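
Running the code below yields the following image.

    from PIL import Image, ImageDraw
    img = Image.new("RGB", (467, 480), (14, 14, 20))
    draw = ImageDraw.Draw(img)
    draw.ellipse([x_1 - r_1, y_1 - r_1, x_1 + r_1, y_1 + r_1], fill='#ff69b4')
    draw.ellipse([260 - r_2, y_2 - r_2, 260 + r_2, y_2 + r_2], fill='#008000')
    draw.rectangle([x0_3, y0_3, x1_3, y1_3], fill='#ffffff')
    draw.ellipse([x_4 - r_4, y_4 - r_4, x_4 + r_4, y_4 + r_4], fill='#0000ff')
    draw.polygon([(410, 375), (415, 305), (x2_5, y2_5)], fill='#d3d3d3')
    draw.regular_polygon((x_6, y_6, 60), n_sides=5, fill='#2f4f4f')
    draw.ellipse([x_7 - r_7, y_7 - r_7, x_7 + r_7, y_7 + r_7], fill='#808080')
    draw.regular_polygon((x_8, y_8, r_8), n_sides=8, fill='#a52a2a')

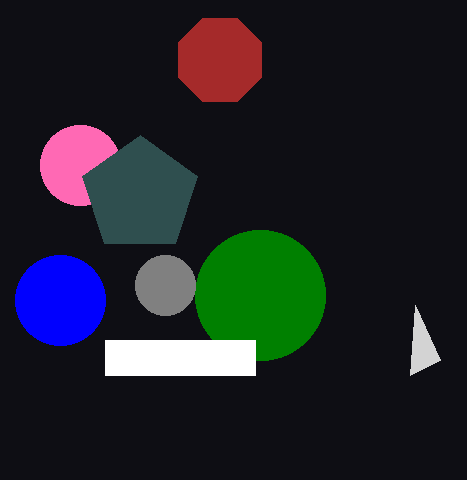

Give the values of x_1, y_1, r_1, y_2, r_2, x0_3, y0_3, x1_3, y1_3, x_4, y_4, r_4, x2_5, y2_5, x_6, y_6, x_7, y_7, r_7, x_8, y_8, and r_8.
x_1 = 80, y_1 = 165, r_1 = 40, y_2 = 295, r_2 = 65, x0_3 = 105, y0_3 = 340, x1_3 = 255, y1_3 = 375, x_4 = 60, y_4 = 300, r_4 = 45, x2_5 = 440, y2_5 = 360, x_6 = 140, y_6 = 195, x_7 = 165, y_7 = 285, r_7 = 30, x_8 = 220, y_8 = 60, r_8 = 45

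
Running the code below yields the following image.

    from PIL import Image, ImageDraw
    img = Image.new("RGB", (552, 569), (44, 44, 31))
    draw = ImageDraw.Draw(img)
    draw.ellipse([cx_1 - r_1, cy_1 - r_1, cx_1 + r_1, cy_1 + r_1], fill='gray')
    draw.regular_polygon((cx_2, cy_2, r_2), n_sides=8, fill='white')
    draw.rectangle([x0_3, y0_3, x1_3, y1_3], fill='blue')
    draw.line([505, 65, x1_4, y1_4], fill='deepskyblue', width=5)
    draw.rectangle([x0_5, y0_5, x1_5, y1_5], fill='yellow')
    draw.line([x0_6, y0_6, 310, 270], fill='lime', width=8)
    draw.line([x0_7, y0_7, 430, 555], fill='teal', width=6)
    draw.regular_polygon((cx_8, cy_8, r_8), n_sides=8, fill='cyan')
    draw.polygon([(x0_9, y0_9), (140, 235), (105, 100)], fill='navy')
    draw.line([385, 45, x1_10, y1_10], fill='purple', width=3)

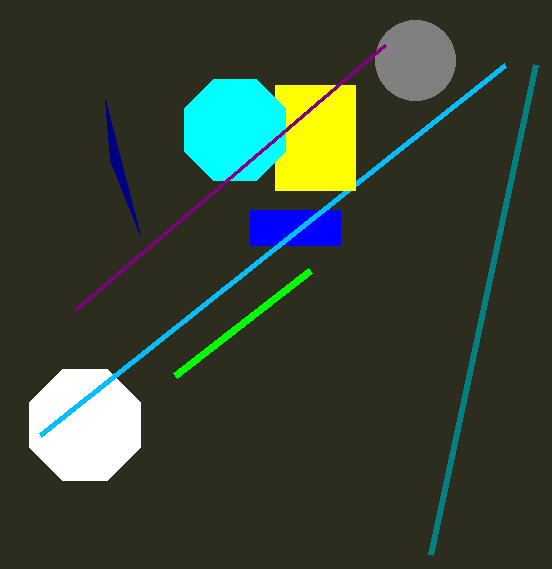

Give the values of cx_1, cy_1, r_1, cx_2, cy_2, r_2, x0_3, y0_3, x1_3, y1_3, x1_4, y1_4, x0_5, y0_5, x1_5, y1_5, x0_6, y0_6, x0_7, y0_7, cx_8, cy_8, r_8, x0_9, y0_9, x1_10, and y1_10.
cx_1 = 415
cy_1 = 60
r_1 = 40
cx_2 = 85
cy_2 = 425
r_2 = 60
x0_3 = 250
y0_3 = 210
x1_3 = 340
y1_3 = 245
x1_4 = 40
y1_4 = 435
x0_5 = 275
y0_5 = 85
x1_5 = 355
y1_5 = 190
x0_6 = 175
y0_6 = 375
x0_7 = 535
y0_7 = 65
cx_8 = 235
cy_8 = 130
r_8 = 55
x0_9 = 110
y0_9 = 160
x1_10 = 75
y1_10 = 310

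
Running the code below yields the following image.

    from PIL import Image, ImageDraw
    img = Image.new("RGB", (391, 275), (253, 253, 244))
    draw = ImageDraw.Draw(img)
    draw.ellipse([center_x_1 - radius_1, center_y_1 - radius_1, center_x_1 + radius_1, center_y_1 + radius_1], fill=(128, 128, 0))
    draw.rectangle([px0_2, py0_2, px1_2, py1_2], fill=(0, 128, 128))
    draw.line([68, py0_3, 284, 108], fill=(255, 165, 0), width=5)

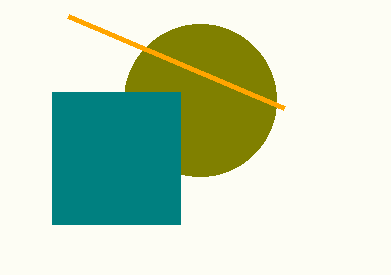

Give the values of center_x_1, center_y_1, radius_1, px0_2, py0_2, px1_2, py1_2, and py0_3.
center_x_1 = 200, center_y_1 = 100, radius_1 = 76, px0_2 = 52, py0_2 = 92, px1_2 = 180, py1_2 = 224, py0_3 = 16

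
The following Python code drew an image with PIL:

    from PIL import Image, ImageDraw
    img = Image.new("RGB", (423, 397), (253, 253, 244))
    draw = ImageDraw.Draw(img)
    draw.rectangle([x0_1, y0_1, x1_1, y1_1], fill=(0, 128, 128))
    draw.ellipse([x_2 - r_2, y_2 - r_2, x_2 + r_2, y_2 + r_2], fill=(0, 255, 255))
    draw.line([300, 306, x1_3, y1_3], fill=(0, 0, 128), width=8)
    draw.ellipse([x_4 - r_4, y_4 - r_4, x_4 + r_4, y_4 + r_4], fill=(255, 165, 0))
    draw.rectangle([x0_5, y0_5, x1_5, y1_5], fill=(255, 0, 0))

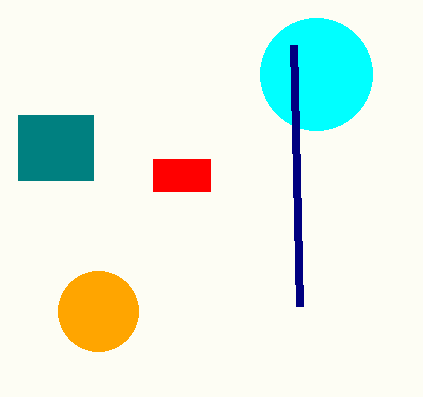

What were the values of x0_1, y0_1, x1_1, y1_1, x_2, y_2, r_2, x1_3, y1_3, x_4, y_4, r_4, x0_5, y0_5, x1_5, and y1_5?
x0_1 = 18, y0_1 = 115, x1_1 = 93, y1_1 = 180, x_2 = 316, y_2 = 74, r_2 = 56, x1_3 = 294, y1_3 = 45, x_4 = 98, y_4 = 311, r_4 = 40, x0_5 = 153, y0_5 = 159, x1_5 = 210, y1_5 = 191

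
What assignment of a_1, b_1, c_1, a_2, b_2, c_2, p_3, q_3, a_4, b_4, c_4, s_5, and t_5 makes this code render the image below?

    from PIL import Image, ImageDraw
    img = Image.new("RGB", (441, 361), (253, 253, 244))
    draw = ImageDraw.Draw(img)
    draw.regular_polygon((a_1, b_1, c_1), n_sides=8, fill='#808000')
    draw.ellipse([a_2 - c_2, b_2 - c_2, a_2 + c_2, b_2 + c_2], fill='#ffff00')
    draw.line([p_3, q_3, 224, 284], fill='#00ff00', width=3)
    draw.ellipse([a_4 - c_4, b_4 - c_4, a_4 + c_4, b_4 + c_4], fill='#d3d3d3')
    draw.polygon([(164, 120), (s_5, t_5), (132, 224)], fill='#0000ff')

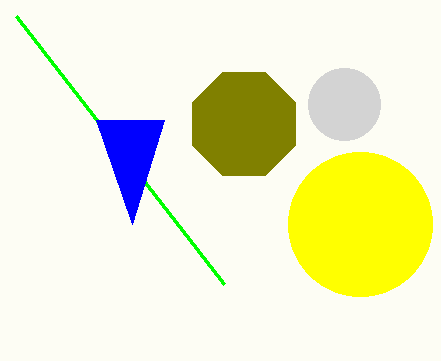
a_1 = 244, b_1 = 124, c_1 = 56, a_2 = 360, b_2 = 224, c_2 = 72, p_3 = 16, q_3 = 16, a_4 = 344, b_4 = 104, c_4 = 36, s_5 = 96, t_5 = 120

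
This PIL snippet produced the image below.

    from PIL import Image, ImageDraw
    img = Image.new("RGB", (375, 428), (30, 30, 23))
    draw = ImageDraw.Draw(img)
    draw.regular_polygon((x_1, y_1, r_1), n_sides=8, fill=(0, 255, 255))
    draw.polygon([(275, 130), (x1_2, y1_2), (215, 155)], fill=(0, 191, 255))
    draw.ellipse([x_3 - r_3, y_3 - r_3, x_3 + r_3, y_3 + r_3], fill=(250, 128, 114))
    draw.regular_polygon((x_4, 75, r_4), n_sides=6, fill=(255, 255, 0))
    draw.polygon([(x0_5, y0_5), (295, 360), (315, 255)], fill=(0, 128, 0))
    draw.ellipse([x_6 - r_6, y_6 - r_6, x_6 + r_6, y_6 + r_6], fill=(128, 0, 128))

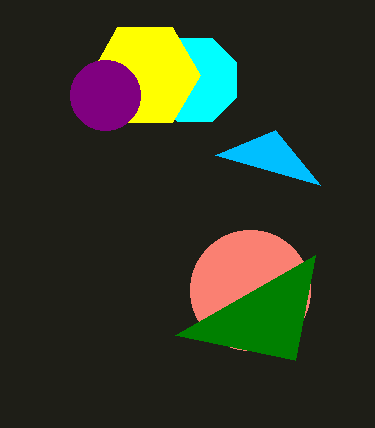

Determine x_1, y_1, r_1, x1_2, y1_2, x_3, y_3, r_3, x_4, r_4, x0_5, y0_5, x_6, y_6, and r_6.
x_1 = 195; y_1 = 80; r_1 = 45; x1_2 = 320; y1_2 = 185; x_3 = 250; y_3 = 290; r_3 = 60; x_4 = 145; r_4 = 55; x0_5 = 175; y0_5 = 335; x_6 = 105; y_6 = 95; r_6 = 35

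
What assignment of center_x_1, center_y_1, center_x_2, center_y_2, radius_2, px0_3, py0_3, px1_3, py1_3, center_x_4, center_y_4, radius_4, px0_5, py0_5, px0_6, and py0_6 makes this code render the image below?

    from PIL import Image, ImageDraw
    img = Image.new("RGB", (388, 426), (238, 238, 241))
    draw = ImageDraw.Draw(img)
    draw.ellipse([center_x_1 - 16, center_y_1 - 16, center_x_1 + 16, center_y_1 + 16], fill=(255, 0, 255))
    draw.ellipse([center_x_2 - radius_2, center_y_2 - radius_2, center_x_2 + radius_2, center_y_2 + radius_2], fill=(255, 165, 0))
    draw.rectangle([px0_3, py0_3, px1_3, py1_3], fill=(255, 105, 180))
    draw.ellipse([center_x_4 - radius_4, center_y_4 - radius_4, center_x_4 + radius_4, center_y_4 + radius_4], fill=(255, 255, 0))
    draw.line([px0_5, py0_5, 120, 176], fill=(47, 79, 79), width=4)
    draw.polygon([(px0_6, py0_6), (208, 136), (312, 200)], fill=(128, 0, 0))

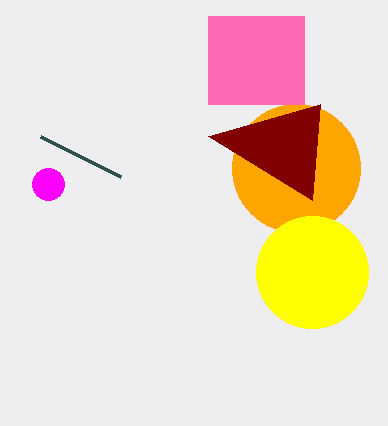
center_x_1 = 48, center_y_1 = 184, center_x_2 = 296, center_y_2 = 168, radius_2 = 64, px0_3 = 208, py0_3 = 16, px1_3 = 304, py1_3 = 104, center_x_4 = 312, center_y_4 = 272, radius_4 = 56, px0_5 = 40, py0_5 = 136, px0_6 = 320, py0_6 = 104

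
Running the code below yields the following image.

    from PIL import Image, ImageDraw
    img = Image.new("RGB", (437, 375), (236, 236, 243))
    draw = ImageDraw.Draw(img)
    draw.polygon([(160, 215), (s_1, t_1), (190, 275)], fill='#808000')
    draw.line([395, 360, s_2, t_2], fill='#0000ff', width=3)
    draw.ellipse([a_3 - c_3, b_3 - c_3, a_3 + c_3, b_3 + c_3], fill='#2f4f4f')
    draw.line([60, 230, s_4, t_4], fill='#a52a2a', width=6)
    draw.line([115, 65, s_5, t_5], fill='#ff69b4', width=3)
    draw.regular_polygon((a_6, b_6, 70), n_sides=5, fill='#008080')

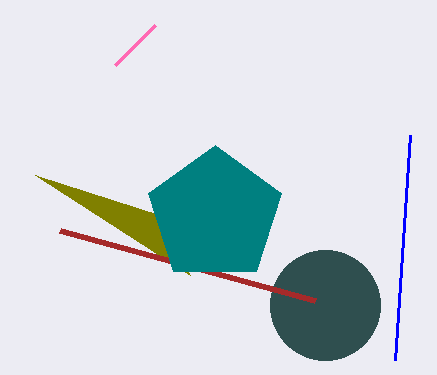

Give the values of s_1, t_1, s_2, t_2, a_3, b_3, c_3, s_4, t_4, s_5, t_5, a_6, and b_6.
s_1 = 35; t_1 = 175; s_2 = 410; t_2 = 135; a_3 = 325; b_3 = 305; c_3 = 55; s_4 = 315; t_4 = 300; s_5 = 155; t_5 = 25; a_6 = 215; b_6 = 215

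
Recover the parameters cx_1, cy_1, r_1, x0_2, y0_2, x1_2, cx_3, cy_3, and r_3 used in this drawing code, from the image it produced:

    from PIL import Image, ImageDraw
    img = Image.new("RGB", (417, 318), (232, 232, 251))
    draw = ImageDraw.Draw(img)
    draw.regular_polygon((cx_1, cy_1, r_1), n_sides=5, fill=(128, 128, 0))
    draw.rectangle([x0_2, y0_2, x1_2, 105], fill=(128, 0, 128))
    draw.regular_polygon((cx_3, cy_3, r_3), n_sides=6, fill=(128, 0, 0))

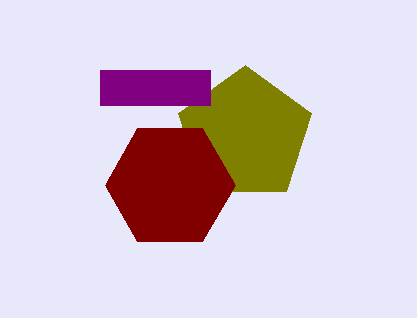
cx_1 = 245; cy_1 = 135; r_1 = 70; x0_2 = 100; y0_2 = 70; x1_2 = 210; cx_3 = 170; cy_3 = 185; r_3 = 65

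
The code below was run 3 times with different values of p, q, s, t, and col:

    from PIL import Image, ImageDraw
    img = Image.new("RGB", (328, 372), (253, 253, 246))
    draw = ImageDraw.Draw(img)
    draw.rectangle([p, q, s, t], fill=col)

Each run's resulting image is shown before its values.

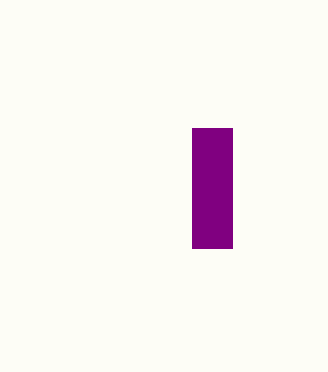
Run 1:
p = 192, q = 128, s = 232, t = 248, col = 'purple'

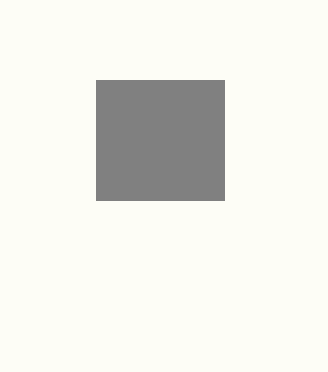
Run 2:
p = 96, q = 80, s = 224, t = 200, col = 'gray'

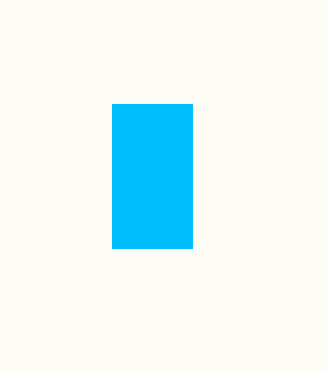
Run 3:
p = 112; q = 104; s = 192; t = 248; col = 'deepskyblue'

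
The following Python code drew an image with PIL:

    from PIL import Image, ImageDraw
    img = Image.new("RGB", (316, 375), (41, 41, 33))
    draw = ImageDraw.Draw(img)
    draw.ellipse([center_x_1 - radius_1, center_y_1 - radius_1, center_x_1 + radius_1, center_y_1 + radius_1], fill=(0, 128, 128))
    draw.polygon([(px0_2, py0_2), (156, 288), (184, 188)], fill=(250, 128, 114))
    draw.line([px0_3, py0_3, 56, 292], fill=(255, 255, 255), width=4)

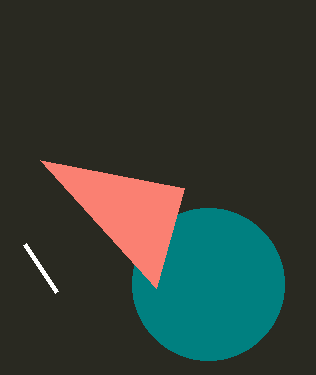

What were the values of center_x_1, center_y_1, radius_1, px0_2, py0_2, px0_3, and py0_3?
center_x_1 = 208, center_y_1 = 284, radius_1 = 76, px0_2 = 40, py0_2 = 160, px0_3 = 24, py0_3 = 244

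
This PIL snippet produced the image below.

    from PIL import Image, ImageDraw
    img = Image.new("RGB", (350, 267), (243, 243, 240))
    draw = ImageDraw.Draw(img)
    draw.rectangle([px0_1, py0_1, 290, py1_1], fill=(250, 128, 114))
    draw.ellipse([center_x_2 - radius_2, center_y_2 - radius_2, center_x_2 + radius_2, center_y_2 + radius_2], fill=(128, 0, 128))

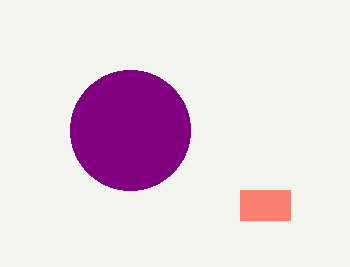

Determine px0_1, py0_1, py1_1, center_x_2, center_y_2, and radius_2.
px0_1 = 240; py0_1 = 190; py1_1 = 220; center_x_2 = 130; center_y_2 = 130; radius_2 = 60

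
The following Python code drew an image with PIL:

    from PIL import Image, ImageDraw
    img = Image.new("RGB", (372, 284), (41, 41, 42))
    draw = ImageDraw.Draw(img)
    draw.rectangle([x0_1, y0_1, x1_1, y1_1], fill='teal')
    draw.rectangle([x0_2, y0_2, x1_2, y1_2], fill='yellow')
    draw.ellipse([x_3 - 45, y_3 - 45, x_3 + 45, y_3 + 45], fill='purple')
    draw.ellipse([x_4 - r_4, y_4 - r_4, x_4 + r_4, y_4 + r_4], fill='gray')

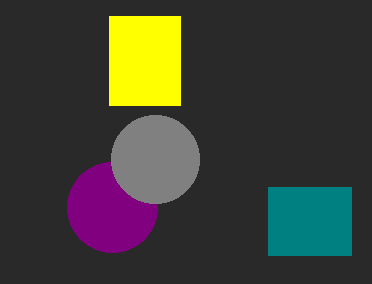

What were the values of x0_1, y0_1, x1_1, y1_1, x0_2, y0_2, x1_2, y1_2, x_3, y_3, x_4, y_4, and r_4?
x0_1 = 268
y0_1 = 187
x1_1 = 351
y1_1 = 255
x0_2 = 109
y0_2 = 16
x1_2 = 180
y1_2 = 105
x_3 = 112
y_3 = 207
x_4 = 155
y_4 = 159
r_4 = 44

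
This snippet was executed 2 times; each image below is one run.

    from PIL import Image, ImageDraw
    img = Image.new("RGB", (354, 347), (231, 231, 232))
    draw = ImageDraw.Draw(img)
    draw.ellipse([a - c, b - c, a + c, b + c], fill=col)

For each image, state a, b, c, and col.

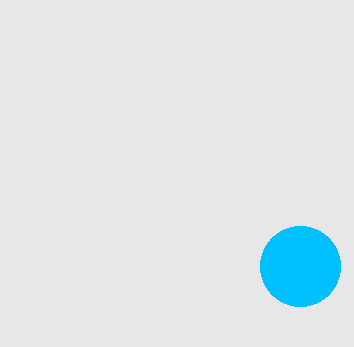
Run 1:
a = 300
b = 266
c = 40
col = 'deepskyblue'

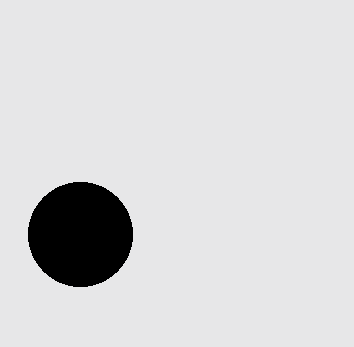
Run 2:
a = 80
b = 234
c = 52
col = 'black'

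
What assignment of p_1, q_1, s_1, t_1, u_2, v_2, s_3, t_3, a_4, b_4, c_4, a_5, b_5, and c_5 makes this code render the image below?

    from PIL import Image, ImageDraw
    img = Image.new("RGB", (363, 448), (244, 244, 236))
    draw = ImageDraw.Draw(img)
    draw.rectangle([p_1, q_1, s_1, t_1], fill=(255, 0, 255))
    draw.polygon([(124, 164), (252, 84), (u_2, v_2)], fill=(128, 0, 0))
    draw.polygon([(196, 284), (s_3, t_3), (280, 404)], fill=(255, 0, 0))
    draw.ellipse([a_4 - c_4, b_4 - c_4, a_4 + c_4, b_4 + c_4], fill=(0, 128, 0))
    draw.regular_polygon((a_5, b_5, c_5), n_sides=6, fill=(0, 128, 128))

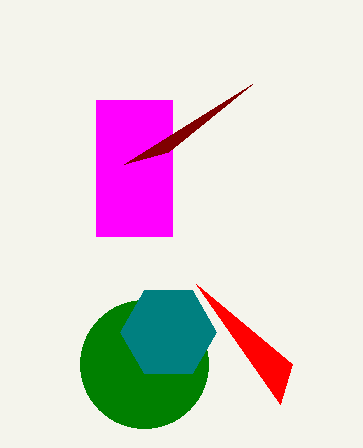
p_1 = 96; q_1 = 100; s_1 = 172; t_1 = 236; u_2 = 168; v_2 = 152; s_3 = 292; t_3 = 364; a_4 = 144; b_4 = 364; c_4 = 64; a_5 = 168; b_5 = 332; c_5 = 48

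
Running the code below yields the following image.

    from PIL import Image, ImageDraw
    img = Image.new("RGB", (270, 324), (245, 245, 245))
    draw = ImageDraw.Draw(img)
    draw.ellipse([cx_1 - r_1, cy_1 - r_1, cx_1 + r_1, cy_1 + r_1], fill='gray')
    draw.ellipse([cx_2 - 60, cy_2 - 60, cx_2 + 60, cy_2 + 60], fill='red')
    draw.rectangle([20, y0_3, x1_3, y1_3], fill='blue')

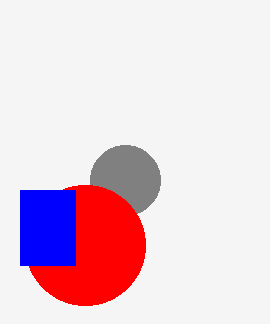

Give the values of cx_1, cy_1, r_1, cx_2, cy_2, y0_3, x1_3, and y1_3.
cx_1 = 125; cy_1 = 180; r_1 = 35; cx_2 = 85; cy_2 = 245; y0_3 = 190; x1_3 = 75; y1_3 = 265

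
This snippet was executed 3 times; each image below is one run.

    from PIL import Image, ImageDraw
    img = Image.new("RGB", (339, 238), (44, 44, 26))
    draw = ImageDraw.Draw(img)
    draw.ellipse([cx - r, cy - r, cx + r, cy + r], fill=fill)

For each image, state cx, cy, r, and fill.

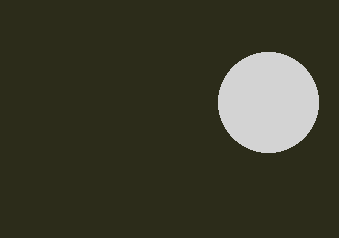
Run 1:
cx = 268
cy = 102
r = 50
fill = 'lightgray'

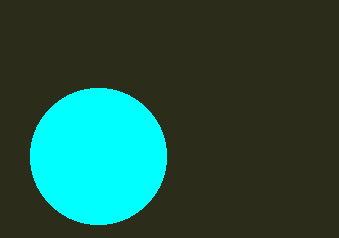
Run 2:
cx = 98
cy = 156
r = 68
fill = 'cyan'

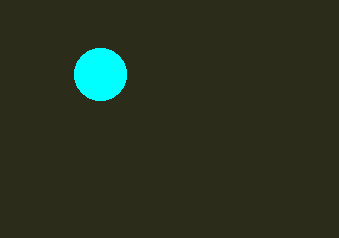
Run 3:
cx = 100
cy = 74
r = 26
fill = 'cyan'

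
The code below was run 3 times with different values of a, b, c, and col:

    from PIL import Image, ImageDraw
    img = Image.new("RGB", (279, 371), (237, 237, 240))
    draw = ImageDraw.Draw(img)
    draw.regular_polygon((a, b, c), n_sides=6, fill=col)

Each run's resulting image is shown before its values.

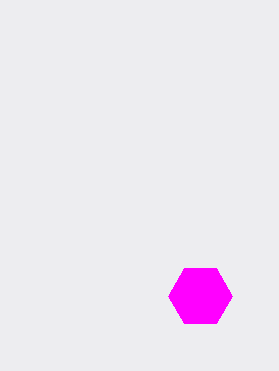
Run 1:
a = 200; b = 296; c = 32; col = 'magenta'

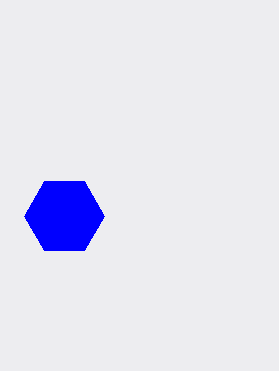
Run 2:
a = 64; b = 216; c = 40; col = 'blue'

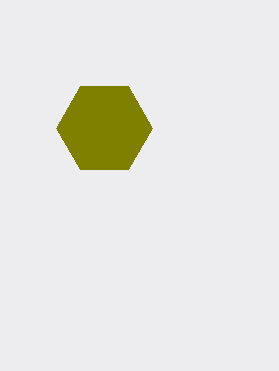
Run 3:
a = 104
b = 128
c = 48
col = 'olive'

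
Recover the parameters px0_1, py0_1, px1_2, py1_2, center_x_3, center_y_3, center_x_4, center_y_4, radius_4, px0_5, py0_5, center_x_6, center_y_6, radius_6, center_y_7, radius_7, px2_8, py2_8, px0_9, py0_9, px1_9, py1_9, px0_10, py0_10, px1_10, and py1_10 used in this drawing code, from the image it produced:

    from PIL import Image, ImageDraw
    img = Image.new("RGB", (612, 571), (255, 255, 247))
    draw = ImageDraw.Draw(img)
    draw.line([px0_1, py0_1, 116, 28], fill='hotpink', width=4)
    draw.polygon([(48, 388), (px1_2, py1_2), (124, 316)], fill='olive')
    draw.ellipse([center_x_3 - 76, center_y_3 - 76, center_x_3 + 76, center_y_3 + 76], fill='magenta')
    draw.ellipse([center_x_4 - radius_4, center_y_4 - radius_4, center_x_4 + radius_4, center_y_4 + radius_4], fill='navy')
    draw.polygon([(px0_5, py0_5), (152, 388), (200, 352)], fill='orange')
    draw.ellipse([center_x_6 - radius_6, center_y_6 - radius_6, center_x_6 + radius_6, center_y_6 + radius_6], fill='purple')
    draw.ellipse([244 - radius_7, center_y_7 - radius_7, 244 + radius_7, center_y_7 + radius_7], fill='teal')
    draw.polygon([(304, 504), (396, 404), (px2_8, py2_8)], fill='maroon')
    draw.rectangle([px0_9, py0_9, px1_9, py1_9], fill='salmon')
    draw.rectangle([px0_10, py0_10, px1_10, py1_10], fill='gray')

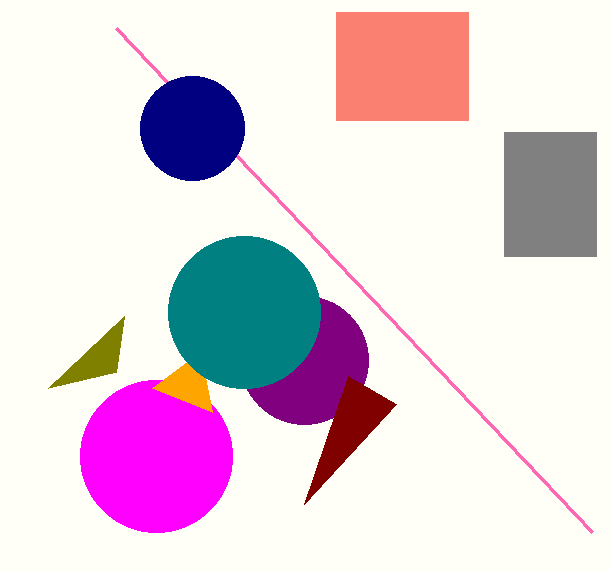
px0_1 = 592
py0_1 = 532
px1_2 = 116
py1_2 = 372
center_x_3 = 156
center_y_3 = 456
center_x_4 = 192
center_y_4 = 128
radius_4 = 52
px0_5 = 212
py0_5 = 412
center_x_6 = 304
center_y_6 = 360
radius_6 = 64
center_y_7 = 312
radius_7 = 76
px2_8 = 348
py2_8 = 376
px0_9 = 336
py0_9 = 12
px1_9 = 468
py1_9 = 120
px0_10 = 504
py0_10 = 132
px1_10 = 596
py1_10 = 256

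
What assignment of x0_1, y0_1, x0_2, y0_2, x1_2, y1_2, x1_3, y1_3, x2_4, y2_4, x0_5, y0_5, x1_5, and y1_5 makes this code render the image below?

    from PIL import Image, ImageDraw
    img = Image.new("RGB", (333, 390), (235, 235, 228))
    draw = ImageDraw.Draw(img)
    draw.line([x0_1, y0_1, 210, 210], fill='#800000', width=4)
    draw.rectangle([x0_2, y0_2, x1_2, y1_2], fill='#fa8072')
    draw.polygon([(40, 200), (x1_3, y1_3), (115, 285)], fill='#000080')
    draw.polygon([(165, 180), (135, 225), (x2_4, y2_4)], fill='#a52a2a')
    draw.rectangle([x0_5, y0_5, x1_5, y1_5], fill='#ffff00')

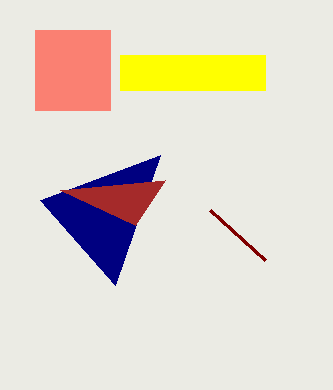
x0_1 = 265; y0_1 = 260; x0_2 = 35; y0_2 = 30; x1_2 = 110; y1_2 = 110; x1_3 = 160; y1_3 = 155; x2_4 = 60; y2_4 = 190; x0_5 = 120; y0_5 = 55; x1_5 = 265; y1_5 = 90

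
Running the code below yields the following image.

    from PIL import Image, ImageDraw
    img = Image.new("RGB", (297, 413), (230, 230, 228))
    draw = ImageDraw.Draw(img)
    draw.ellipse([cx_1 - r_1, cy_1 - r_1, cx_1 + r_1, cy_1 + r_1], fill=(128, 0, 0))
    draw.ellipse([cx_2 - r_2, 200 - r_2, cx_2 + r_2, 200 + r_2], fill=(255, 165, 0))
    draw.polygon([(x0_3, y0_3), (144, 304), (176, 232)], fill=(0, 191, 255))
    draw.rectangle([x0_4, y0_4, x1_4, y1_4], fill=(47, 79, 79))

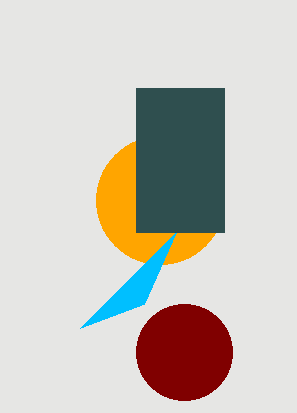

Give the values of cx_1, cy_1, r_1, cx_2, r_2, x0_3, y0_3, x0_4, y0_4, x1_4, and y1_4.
cx_1 = 184, cy_1 = 352, r_1 = 48, cx_2 = 160, r_2 = 64, x0_3 = 80, y0_3 = 328, x0_4 = 136, y0_4 = 88, x1_4 = 224, y1_4 = 232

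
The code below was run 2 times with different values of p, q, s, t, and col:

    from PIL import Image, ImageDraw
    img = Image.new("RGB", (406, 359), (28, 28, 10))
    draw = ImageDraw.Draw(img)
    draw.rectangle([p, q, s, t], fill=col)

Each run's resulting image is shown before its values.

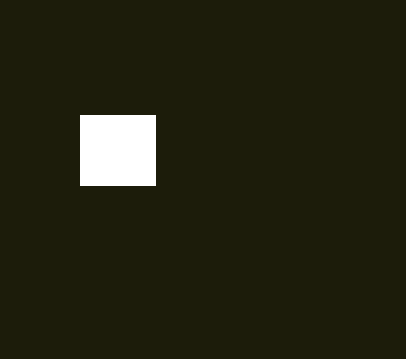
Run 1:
p = 80, q = 115, s = 155, t = 185, col = 'white'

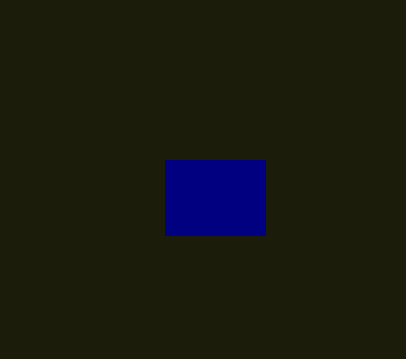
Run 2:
p = 165, q = 160, s = 265, t = 235, col = 'navy'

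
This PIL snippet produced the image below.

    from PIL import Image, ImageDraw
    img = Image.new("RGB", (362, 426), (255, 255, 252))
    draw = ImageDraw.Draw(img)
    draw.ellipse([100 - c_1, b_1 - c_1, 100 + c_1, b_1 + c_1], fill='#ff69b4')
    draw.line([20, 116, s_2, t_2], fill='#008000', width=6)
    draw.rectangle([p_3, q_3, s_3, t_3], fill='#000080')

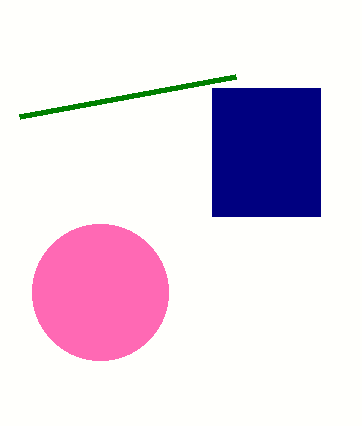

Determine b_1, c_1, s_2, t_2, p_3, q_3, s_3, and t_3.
b_1 = 292, c_1 = 68, s_2 = 236, t_2 = 76, p_3 = 212, q_3 = 88, s_3 = 320, t_3 = 216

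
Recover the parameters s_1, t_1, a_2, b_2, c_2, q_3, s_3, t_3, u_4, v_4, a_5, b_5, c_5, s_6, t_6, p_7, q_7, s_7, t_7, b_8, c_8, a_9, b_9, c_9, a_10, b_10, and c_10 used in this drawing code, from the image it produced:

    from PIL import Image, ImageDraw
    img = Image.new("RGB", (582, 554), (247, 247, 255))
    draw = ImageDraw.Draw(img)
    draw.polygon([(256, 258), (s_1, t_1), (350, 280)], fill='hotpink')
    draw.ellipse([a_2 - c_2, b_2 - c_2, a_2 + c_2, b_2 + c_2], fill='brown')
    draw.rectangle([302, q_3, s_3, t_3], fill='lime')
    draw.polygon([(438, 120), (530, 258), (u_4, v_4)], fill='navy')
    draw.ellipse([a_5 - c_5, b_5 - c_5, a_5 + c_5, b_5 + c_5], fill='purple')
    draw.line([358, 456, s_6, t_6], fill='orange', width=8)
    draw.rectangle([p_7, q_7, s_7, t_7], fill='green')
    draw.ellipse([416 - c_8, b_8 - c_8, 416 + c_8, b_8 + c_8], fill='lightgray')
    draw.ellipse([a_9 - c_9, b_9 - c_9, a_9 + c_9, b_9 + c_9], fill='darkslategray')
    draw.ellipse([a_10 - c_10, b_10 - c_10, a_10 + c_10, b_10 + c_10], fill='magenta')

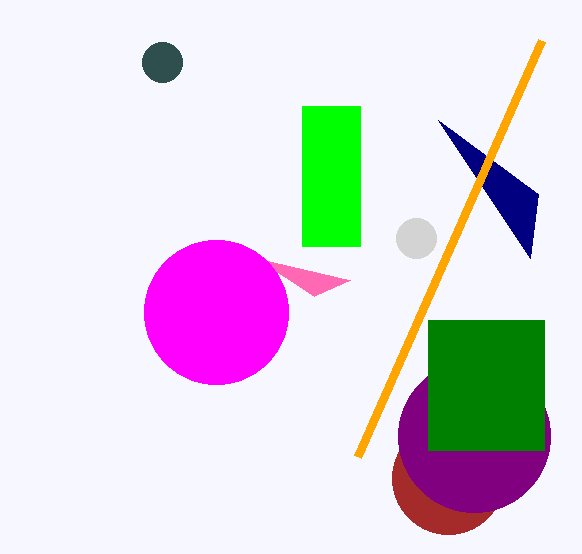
s_1 = 314; t_1 = 296; a_2 = 448; b_2 = 478; c_2 = 56; q_3 = 106; s_3 = 360; t_3 = 246; u_4 = 538; v_4 = 194; a_5 = 474; b_5 = 436; c_5 = 76; s_6 = 542; t_6 = 40; p_7 = 428; q_7 = 320; s_7 = 544; t_7 = 450; b_8 = 238; c_8 = 20; a_9 = 162; b_9 = 62; c_9 = 20; a_10 = 216; b_10 = 312; c_10 = 72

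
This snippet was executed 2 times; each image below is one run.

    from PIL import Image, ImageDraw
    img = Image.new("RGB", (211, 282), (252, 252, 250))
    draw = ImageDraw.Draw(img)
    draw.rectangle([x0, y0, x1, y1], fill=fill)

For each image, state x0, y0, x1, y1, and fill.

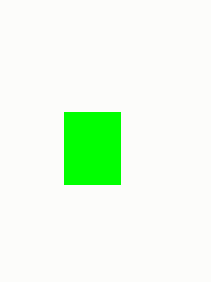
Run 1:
x0 = 64, y0 = 112, x1 = 120, y1 = 184, fill = 'lime'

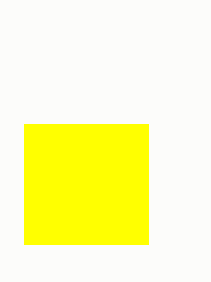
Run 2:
x0 = 24, y0 = 124, x1 = 148, y1 = 244, fill = 'yellow'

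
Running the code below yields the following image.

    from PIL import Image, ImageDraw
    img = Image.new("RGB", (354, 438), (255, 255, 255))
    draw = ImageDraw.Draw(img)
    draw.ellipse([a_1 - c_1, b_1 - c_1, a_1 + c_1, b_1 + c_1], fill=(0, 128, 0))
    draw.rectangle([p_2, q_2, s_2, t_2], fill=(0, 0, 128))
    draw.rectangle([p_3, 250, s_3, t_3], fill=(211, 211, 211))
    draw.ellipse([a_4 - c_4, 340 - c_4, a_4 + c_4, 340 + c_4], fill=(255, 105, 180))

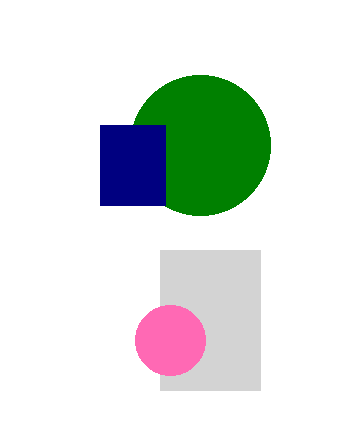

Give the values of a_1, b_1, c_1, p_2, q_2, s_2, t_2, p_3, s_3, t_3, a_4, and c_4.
a_1 = 200; b_1 = 145; c_1 = 70; p_2 = 100; q_2 = 125; s_2 = 165; t_2 = 205; p_3 = 160; s_3 = 260; t_3 = 390; a_4 = 170; c_4 = 35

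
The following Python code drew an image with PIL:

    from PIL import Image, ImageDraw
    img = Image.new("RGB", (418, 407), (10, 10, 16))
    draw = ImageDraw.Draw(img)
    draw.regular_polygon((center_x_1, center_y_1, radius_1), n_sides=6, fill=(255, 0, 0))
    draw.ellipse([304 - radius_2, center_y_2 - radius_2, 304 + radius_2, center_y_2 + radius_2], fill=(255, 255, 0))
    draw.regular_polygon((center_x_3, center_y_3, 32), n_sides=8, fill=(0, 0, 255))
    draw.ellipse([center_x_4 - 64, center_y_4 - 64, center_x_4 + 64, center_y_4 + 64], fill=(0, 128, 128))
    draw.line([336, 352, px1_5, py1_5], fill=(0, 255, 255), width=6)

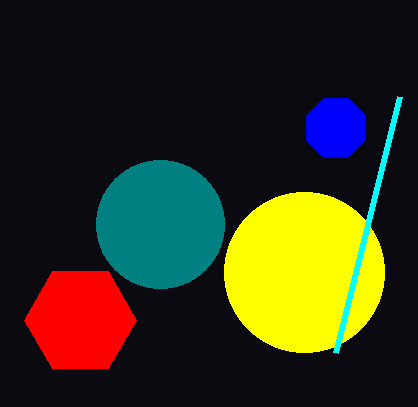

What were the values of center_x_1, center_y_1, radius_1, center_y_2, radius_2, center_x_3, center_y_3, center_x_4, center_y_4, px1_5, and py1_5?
center_x_1 = 80; center_y_1 = 320; radius_1 = 56; center_y_2 = 272; radius_2 = 80; center_x_3 = 336; center_y_3 = 128; center_x_4 = 160; center_y_4 = 224; px1_5 = 400; py1_5 = 96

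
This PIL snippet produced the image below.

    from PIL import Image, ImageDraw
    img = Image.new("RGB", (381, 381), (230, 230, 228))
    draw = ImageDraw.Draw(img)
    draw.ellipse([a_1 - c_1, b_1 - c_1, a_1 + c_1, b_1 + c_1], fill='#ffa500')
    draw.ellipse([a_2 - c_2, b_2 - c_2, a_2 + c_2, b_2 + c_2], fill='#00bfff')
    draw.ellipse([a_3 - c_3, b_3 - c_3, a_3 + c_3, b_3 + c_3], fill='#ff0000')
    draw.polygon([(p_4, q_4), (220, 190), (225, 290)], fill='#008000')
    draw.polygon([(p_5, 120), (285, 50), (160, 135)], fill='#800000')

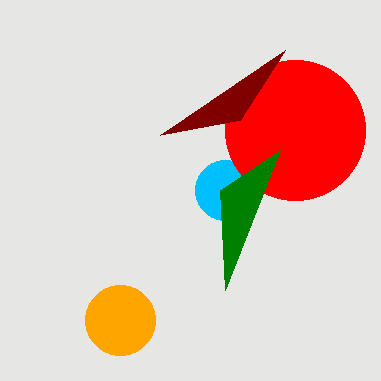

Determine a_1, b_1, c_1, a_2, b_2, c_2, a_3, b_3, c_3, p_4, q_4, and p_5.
a_1 = 120, b_1 = 320, c_1 = 35, a_2 = 225, b_2 = 190, c_2 = 30, a_3 = 295, b_3 = 130, c_3 = 70, p_4 = 280, q_4 = 150, p_5 = 240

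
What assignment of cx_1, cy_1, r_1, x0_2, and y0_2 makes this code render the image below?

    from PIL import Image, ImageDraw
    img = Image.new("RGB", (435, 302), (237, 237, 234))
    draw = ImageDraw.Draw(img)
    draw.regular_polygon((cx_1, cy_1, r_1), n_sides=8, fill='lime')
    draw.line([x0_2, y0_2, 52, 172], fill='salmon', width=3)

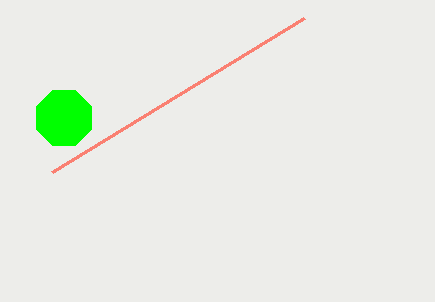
cx_1 = 64
cy_1 = 118
r_1 = 30
x0_2 = 304
y0_2 = 18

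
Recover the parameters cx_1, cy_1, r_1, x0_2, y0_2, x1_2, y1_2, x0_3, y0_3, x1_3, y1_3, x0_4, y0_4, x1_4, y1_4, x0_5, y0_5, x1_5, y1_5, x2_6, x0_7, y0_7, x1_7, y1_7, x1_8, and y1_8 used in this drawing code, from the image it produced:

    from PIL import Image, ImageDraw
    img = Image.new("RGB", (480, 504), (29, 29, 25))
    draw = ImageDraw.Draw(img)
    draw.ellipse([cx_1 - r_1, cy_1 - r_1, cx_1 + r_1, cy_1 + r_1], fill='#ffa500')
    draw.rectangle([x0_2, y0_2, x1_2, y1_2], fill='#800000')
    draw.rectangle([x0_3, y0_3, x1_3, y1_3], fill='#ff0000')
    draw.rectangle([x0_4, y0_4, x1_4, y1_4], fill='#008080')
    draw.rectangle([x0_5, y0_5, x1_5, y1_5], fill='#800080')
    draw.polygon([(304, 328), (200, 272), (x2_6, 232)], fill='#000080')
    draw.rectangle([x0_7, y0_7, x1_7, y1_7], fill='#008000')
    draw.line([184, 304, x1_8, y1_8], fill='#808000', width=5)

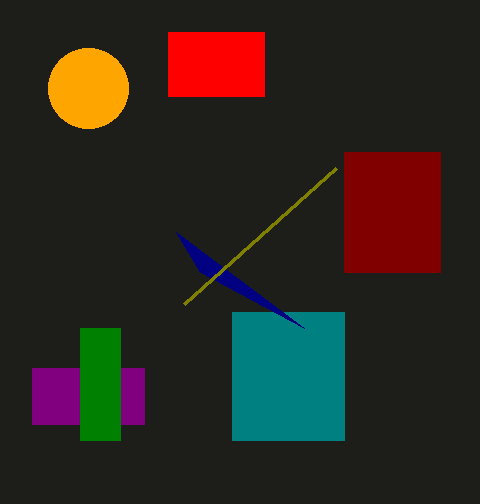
cx_1 = 88, cy_1 = 88, r_1 = 40, x0_2 = 344, y0_2 = 152, x1_2 = 440, y1_2 = 272, x0_3 = 168, y0_3 = 32, x1_3 = 264, y1_3 = 96, x0_4 = 232, y0_4 = 312, x1_4 = 344, y1_4 = 440, x0_5 = 32, y0_5 = 368, x1_5 = 144, y1_5 = 424, x2_6 = 176, x0_7 = 80, y0_7 = 328, x1_7 = 120, y1_7 = 440, x1_8 = 336, y1_8 = 168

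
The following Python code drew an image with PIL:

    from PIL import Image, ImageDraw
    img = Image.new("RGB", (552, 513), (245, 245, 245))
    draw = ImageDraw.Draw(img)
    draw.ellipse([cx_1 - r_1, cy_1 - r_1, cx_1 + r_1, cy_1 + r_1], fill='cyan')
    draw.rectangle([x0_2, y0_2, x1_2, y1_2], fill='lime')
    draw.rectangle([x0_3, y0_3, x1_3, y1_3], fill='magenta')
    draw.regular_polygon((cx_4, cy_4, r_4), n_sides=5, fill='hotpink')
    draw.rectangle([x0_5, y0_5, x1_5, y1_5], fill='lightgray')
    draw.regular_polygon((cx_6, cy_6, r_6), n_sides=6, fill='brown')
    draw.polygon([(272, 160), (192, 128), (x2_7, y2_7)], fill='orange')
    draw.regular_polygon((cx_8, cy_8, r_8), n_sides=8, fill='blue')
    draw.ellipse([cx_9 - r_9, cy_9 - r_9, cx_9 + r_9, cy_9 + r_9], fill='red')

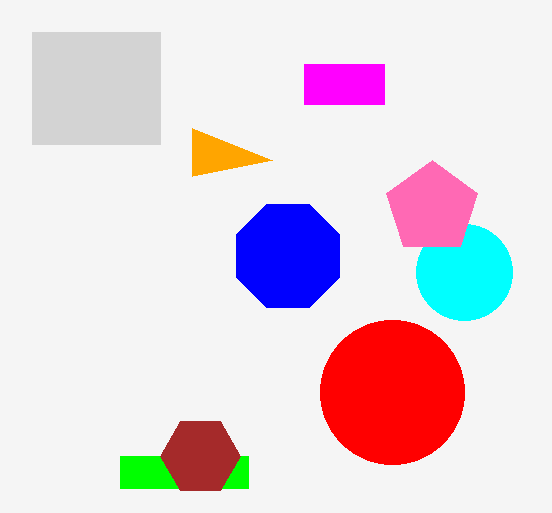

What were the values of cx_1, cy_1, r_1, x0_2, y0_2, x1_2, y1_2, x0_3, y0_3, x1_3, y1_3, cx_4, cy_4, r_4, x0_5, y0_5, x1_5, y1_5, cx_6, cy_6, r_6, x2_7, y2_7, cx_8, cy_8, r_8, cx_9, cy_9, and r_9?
cx_1 = 464
cy_1 = 272
r_1 = 48
x0_2 = 120
y0_2 = 456
x1_2 = 248
y1_2 = 488
x0_3 = 304
y0_3 = 64
x1_3 = 384
y1_3 = 104
cx_4 = 432
cy_4 = 208
r_4 = 48
x0_5 = 32
y0_5 = 32
x1_5 = 160
y1_5 = 144
cx_6 = 200
cy_6 = 456
r_6 = 40
x2_7 = 192
y2_7 = 176
cx_8 = 288
cy_8 = 256
r_8 = 56
cx_9 = 392
cy_9 = 392
r_9 = 72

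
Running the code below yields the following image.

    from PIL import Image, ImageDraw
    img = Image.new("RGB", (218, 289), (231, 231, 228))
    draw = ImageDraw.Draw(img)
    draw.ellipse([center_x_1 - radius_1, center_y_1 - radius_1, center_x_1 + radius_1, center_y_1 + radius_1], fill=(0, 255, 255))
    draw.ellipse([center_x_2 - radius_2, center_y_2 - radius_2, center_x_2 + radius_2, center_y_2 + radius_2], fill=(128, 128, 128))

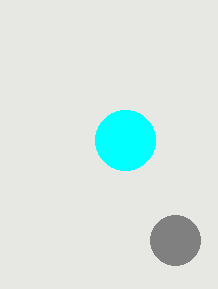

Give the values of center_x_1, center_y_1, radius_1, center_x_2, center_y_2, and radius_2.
center_x_1 = 125; center_y_1 = 140; radius_1 = 30; center_x_2 = 175; center_y_2 = 240; radius_2 = 25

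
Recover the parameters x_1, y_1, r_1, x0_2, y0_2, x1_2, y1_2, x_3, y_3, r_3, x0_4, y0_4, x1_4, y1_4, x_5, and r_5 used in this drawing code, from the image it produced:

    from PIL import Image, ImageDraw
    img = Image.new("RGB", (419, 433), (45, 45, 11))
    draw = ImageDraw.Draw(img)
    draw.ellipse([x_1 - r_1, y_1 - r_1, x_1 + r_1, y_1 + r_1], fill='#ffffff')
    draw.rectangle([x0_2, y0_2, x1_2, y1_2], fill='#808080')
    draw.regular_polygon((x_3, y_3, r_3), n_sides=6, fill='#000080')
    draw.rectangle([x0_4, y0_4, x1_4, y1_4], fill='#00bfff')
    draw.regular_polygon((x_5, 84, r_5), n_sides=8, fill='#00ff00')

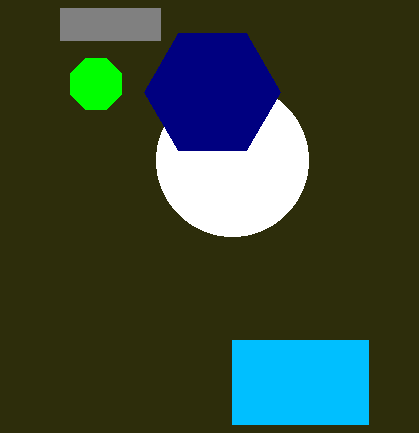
x_1 = 232
y_1 = 160
r_1 = 76
x0_2 = 60
y0_2 = 8
x1_2 = 160
y1_2 = 40
x_3 = 212
y_3 = 92
r_3 = 68
x0_4 = 232
y0_4 = 340
x1_4 = 368
y1_4 = 424
x_5 = 96
r_5 = 28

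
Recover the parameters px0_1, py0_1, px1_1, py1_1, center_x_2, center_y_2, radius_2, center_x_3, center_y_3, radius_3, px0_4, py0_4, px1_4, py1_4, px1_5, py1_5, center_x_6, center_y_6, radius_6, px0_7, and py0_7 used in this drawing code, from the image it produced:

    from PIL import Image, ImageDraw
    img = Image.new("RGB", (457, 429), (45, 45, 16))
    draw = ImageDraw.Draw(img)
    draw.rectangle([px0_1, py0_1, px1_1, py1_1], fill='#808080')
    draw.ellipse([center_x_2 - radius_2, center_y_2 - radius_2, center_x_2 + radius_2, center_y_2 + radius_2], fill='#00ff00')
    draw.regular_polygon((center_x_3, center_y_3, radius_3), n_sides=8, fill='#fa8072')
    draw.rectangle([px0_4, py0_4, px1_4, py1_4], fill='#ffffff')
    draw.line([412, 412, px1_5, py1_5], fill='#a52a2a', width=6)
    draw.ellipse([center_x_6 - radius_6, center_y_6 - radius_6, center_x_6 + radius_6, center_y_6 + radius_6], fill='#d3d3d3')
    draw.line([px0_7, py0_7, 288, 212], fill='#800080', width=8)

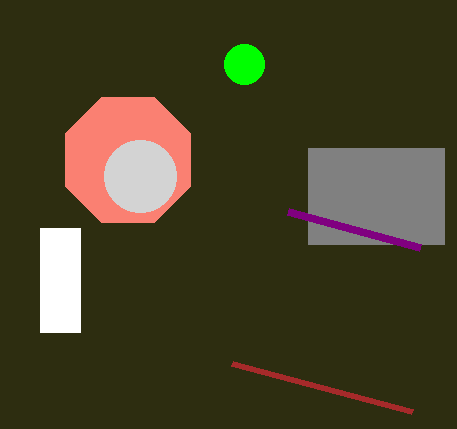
px0_1 = 308; py0_1 = 148; px1_1 = 444; py1_1 = 244; center_x_2 = 244; center_y_2 = 64; radius_2 = 20; center_x_3 = 128; center_y_3 = 160; radius_3 = 68; px0_4 = 40; py0_4 = 228; px1_4 = 80; py1_4 = 332; px1_5 = 232; py1_5 = 364; center_x_6 = 140; center_y_6 = 176; radius_6 = 36; px0_7 = 420; py0_7 = 248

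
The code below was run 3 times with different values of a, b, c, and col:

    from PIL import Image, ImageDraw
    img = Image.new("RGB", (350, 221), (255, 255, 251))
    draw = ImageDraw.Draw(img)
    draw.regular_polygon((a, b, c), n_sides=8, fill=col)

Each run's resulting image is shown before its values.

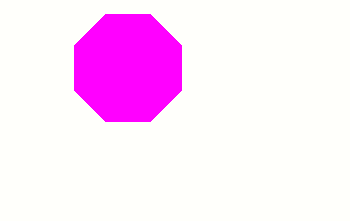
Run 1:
a = 128
b = 68
c = 58
col = 'magenta'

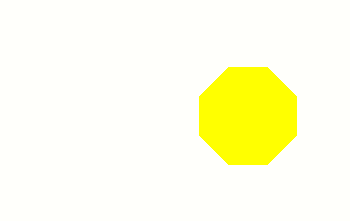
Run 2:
a = 248, b = 116, c = 52, col = 'yellow'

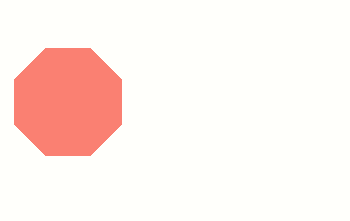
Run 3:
a = 68; b = 102; c = 58; col = 'salmon'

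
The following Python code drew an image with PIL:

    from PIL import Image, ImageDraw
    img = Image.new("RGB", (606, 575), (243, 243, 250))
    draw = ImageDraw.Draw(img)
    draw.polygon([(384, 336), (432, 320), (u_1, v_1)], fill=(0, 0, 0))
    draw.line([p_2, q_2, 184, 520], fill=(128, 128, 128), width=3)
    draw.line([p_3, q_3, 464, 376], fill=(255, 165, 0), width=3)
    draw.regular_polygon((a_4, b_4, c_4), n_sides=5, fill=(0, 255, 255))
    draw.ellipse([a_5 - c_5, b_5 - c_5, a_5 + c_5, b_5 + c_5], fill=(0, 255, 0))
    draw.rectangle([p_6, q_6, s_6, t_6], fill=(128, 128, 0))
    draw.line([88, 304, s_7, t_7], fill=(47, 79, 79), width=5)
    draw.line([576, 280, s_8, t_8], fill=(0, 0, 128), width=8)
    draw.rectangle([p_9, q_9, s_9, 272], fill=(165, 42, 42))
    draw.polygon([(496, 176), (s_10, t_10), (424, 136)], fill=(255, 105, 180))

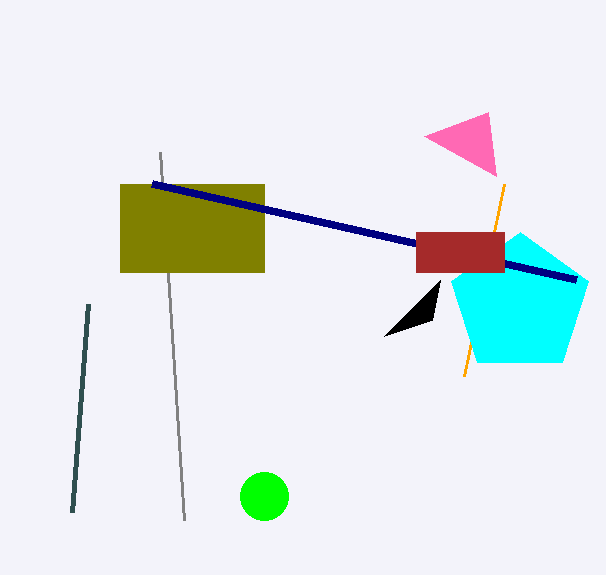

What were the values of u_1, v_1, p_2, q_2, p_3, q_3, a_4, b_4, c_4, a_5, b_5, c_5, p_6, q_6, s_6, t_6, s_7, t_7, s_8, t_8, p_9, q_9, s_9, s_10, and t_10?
u_1 = 440; v_1 = 280; p_2 = 160; q_2 = 152; p_3 = 504; q_3 = 184; a_4 = 520; b_4 = 304; c_4 = 72; a_5 = 264; b_5 = 496; c_5 = 24; p_6 = 120; q_6 = 184; s_6 = 264; t_6 = 272; s_7 = 72; t_7 = 512; s_8 = 152; t_8 = 184; p_9 = 416; q_9 = 232; s_9 = 504; s_10 = 488; t_10 = 112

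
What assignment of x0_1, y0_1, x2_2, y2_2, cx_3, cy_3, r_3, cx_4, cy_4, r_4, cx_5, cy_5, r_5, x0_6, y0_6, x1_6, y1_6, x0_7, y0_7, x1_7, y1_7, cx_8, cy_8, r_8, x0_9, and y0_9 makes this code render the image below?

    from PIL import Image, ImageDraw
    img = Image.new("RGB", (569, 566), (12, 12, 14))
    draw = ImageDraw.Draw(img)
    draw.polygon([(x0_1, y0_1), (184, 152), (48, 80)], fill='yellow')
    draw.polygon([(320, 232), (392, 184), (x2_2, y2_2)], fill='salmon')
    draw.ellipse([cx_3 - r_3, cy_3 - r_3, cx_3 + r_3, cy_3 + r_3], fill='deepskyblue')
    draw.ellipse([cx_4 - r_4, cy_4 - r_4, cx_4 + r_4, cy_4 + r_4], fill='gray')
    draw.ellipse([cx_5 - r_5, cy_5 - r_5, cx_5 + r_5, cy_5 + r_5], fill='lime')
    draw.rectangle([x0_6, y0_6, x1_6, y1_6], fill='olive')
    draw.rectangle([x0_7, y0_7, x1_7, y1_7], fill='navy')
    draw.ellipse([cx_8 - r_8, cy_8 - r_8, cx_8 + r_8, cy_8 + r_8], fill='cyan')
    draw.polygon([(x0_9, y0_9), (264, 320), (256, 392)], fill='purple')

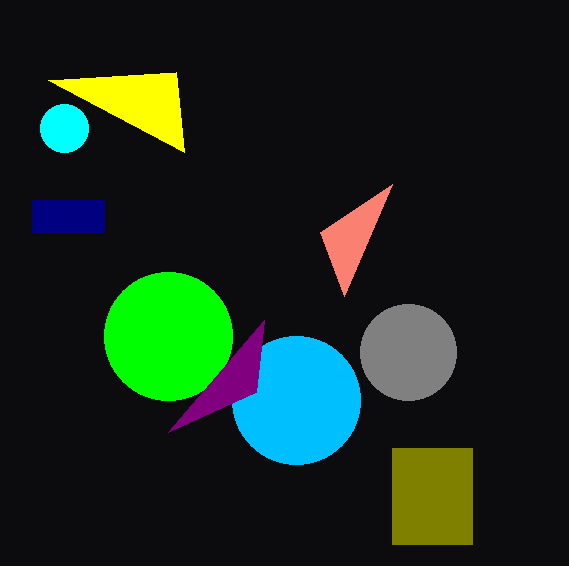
x0_1 = 176; y0_1 = 72; x2_2 = 344; y2_2 = 296; cx_3 = 296; cy_3 = 400; r_3 = 64; cx_4 = 408; cy_4 = 352; r_4 = 48; cx_5 = 168; cy_5 = 336; r_5 = 64; x0_6 = 392; y0_6 = 448; x1_6 = 472; y1_6 = 544; x0_7 = 32; y0_7 = 200; x1_7 = 104; y1_7 = 232; cx_8 = 64; cy_8 = 128; r_8 = 24; x0_9 = 168; y0_9 = 432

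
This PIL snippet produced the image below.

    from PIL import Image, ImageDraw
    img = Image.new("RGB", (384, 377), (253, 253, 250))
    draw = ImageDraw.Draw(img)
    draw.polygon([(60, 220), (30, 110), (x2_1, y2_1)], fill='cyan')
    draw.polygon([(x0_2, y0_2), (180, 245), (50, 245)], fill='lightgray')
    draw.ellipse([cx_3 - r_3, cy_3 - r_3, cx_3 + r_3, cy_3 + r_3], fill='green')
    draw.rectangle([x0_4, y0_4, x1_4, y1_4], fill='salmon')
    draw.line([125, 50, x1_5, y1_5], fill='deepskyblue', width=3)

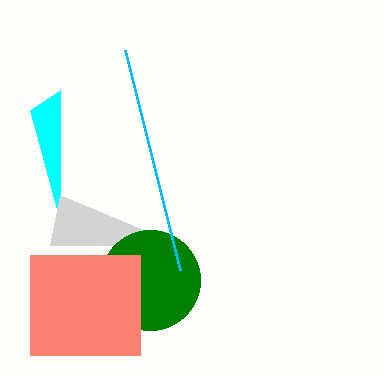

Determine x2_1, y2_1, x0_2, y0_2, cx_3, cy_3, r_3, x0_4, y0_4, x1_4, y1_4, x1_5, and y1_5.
x2_1 = 60, y2_1 = 90, x0_2 = 60, y0_2 = 195, cx_3 = 150, cy_3 = 280, r_3 = 50, x0_4 = 30, y0_4 = 255, x1_4 = 140, y1_4 = 355, x1_5 = 180, y1_5 = 270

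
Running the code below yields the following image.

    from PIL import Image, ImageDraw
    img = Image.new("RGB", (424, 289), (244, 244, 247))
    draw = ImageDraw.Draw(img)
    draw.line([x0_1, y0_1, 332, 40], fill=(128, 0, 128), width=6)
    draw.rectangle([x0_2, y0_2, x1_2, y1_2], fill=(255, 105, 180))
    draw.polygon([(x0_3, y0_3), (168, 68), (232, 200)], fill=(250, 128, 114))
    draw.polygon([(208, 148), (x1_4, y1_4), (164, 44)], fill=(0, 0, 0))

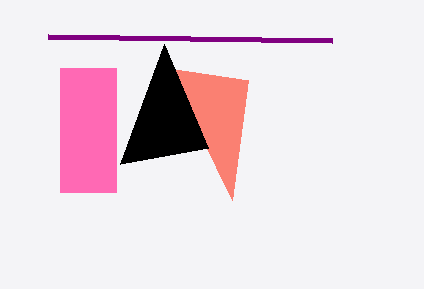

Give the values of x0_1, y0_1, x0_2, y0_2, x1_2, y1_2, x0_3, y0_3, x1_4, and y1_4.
x0_1 = 48
y0_1 = 36
x0_2 = 60
y0_2 = 68
x1_2 = 116
y1_2 = 192
x0_3 = 248
y0_3 = 80
x1_4 = 120
y1_4 = 164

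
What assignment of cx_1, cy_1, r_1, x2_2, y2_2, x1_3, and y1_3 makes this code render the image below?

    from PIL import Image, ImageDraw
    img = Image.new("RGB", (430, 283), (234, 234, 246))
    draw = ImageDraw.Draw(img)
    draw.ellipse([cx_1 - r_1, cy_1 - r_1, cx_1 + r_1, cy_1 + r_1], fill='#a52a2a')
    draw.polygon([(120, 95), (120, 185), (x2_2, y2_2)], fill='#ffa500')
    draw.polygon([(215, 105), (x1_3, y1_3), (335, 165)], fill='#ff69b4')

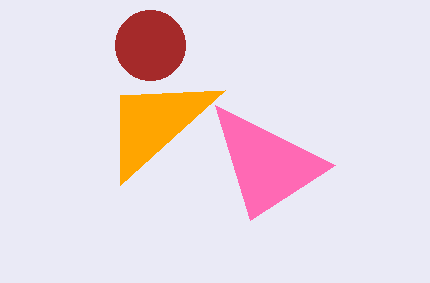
cx_1 = 150
cy_1 = 45
r_1 = 35
x2_2 = 225
y2_2 = 90
x1_3 = 250
y1_3 = 220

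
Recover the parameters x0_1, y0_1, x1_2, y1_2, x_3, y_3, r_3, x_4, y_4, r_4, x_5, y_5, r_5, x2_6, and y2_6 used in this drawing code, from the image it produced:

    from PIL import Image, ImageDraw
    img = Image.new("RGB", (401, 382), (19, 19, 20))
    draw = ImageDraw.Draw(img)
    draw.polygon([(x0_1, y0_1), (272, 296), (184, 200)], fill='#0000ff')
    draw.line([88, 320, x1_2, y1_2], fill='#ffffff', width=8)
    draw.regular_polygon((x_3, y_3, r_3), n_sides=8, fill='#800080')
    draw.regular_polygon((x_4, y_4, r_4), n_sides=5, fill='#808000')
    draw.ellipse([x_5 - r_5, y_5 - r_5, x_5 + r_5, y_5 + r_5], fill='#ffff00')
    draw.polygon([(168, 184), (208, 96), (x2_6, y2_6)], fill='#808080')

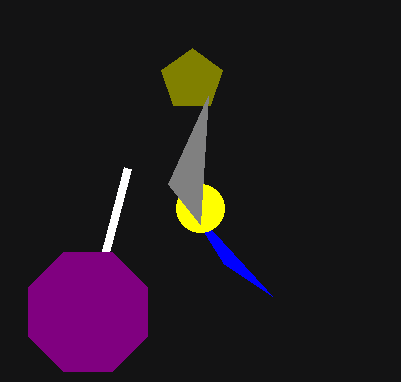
x0_1 = 224, y0_1 = 264, x1_2 = 128, y1_2 = 168, x_3 = 88, y_3 = 312, r_3 = 64, x_4 = 192, y_4 = 80, r_4 = 32, x_5 = 200, y_5 = 208, r_5 = 24, x2_6 = 200, y2_6 = 224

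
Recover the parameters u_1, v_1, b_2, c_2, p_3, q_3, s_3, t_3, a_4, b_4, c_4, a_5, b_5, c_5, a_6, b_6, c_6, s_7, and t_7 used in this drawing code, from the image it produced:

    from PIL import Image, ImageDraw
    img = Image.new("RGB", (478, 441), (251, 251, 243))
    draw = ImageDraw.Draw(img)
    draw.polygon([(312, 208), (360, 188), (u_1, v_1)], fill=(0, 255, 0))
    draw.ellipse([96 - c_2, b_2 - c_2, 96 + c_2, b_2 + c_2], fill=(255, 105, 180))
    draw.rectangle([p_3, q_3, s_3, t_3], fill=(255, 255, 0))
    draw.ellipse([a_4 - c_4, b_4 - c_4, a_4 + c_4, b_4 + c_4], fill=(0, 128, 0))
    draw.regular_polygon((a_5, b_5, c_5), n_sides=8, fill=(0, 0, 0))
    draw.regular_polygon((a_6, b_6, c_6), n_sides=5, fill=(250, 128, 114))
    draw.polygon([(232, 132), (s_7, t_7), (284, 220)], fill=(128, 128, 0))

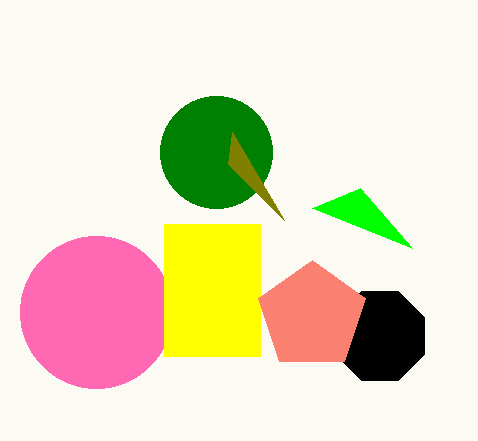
u_1 = 412, v_1 = 248, b_2 = 312, c_2 = 76, p_3 = 164, q_3 = 224, s_3 = 260, t_3 = 356, a_4 = 216, b_4 = 152, c_4 = 56, a_5 = 380, b_5 = 336, c_5 = 48, a_6 = 312, b_6 = 316, c_6 = 56, s_7 = 228, t_7 = 164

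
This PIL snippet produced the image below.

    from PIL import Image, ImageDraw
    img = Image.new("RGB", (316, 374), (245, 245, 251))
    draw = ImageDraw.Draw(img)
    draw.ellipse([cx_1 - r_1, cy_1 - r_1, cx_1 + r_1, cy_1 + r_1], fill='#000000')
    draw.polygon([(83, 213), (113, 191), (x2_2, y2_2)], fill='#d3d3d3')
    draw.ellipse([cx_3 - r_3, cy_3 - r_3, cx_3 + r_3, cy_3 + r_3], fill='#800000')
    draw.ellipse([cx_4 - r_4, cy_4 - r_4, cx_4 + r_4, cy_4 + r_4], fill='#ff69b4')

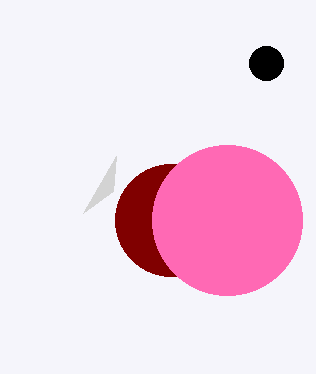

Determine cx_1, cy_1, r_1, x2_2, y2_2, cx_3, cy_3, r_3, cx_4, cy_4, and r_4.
cx_1 = 266; cy_1 = 63; r_1 = 17; x2_2 = 116; y2_2 = 156; cx_3 = 171; cy_3 = 220; r_3 = 56; cx_4 = 227; cy_4 = 220; r_4 = 75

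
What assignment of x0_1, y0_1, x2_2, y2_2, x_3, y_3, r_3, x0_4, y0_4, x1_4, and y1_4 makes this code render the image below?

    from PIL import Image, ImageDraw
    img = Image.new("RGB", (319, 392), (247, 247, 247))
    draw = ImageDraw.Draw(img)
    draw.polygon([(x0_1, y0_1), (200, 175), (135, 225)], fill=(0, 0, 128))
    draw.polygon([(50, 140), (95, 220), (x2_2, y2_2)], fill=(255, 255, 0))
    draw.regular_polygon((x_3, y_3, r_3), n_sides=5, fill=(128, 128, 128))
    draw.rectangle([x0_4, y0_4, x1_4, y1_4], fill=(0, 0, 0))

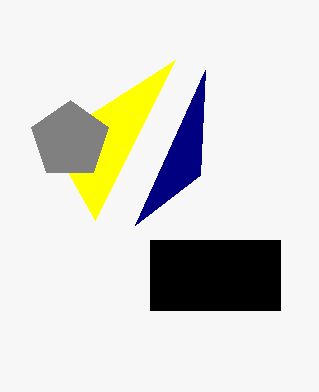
x0_1 = 205; y0_1 = 70; x2_2 = 175; y2_2 = 60; x_3 = 70; y_3 = 140; r_3 = 40; x0_4 = 150; y0_4 = 240; x1_4 = 280; y1_4 = 310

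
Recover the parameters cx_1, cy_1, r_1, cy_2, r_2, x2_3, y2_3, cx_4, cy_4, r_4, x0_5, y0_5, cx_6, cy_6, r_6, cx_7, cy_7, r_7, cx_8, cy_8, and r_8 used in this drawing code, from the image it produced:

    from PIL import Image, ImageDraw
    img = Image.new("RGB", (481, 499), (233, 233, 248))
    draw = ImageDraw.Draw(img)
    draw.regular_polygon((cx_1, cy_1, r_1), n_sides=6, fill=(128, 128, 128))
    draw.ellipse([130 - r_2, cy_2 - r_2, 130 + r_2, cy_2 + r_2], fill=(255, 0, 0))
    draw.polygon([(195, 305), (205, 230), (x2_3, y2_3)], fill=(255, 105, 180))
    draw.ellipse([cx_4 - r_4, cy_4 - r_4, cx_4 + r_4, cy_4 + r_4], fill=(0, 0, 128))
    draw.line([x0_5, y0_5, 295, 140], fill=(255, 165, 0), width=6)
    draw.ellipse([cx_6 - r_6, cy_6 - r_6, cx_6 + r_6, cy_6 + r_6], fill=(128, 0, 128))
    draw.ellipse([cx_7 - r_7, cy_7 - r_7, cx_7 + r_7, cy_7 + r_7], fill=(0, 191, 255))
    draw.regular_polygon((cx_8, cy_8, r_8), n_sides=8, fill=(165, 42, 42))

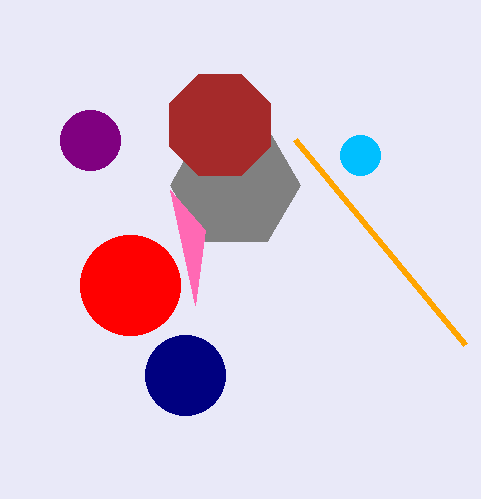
cx_1 = 235, cy_1 = 185, r_1 = 65, cy_2 = 285, r_2 = 50, x2_3 = 170, y2_3 = 190, cx_4 = 185, cy_4 = 375, r_4 = 40, x0_5 = 465, y0_5 = 345, cx_6 = 90, cy_6 = 140, r_6 = 30, cx_7 = 360, cy_7 = 155, r_7 = 20, cx_8 = 220, cy_8 = 125, r_8 = 55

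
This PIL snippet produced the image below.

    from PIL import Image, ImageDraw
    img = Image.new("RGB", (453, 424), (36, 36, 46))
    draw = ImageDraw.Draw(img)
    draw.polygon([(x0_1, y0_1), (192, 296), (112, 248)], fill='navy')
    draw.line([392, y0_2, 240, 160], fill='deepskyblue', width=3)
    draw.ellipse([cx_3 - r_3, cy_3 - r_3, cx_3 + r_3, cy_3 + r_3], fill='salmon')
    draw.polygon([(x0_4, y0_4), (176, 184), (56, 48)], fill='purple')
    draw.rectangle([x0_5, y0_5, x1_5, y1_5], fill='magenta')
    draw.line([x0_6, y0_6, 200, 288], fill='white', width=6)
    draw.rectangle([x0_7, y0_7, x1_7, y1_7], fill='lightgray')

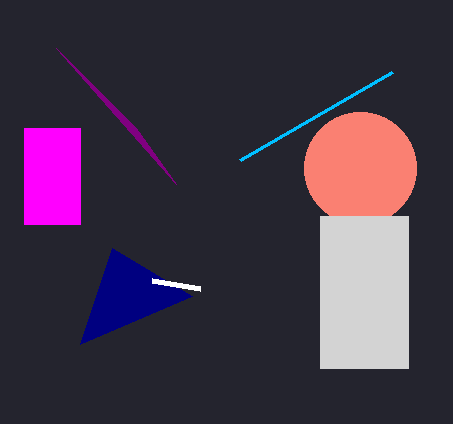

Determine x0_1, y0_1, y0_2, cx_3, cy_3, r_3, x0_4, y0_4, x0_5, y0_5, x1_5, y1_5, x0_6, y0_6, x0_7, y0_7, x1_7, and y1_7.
x0_1 = 80; y0_1 = 344; y0_2 = 72; cx_3 = 360; cy_3 = 168; r_3 = 56; x0_4 = 136; y0_4 = 128; x0_5 = 24; y0_5 = 128; x1_5 = 80; y1_5 = 224; x0_6 = 152; y0_6 = 280; x0_7 = 320; y0_7 = 216; x1_7 = 408; y1_7 = 368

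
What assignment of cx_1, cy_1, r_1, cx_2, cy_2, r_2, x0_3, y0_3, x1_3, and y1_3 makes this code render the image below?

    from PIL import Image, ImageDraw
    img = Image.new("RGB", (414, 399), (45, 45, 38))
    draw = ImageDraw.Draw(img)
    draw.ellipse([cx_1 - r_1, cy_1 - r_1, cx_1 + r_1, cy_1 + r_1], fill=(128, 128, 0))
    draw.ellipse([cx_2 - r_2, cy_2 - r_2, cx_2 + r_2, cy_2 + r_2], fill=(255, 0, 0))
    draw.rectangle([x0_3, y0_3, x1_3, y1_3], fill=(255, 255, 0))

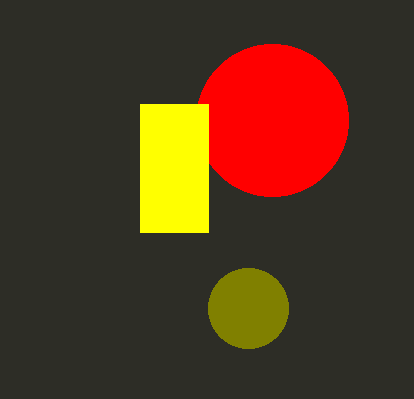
cx_1 = 248, cy_1 = 308, r_1 = 40, cx_2 = 272, cy_2 = 120, r_2 = 76, x0_3 = 140, y0_3 = 104, x1_3 = 208, y1_3 = 232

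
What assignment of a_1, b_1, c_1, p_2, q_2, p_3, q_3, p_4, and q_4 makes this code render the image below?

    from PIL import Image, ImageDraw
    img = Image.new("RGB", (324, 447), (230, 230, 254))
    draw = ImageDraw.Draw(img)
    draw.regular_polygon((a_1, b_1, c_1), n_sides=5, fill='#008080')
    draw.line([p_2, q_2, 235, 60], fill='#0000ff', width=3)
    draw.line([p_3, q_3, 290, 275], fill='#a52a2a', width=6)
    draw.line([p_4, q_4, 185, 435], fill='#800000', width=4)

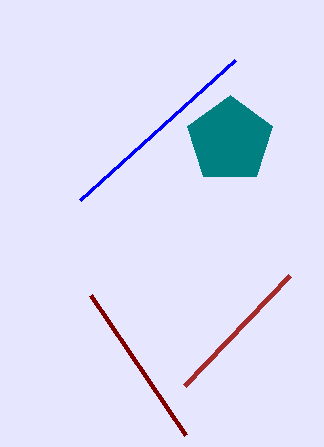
a_1 = 230, b_1 = 140, c_1 = 45, p_2 = 80, q_2 = 200, p_3 = 185, q_3 = 385, p_4 = 90, q_4 = 295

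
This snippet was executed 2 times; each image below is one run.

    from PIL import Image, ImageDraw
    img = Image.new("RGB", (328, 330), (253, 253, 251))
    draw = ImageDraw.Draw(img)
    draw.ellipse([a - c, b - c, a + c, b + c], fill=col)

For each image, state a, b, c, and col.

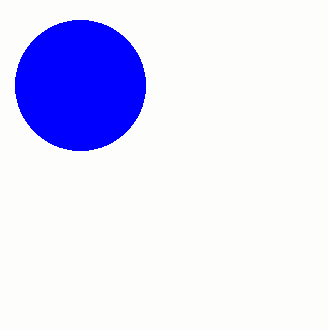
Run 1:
a = 80; b = 85; c = 65; col = 'blue'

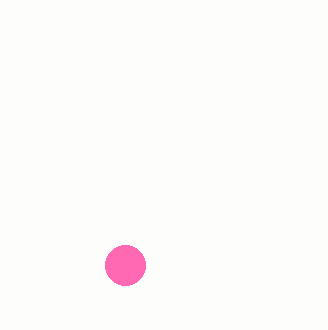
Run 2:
a = 125, b = 265, c = 20, col = 'hotpink'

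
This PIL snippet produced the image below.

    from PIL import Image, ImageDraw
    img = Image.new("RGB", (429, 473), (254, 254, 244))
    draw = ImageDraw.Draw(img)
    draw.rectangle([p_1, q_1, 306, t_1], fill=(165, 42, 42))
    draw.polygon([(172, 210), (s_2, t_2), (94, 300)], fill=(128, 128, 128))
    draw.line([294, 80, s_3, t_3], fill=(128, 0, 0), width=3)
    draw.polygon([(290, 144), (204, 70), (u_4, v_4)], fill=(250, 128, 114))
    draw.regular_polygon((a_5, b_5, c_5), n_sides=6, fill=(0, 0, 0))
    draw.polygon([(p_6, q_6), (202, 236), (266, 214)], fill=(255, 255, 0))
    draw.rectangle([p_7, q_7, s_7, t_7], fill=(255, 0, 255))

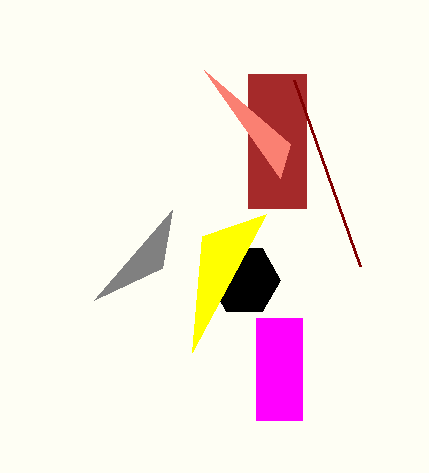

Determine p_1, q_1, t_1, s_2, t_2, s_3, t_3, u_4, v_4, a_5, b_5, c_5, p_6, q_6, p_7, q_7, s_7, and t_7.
p_1 = 248
q_1 = 74
t_1 = 208
s_2 = 162
t_2 = 268
s_3 = 360
t_3 = 266
u_4 = 280
v_4 = 178
a_5 = 244
b_5 = 280
c_5 = 36
p_6 = 192
q_6 = 352
p_7 = 256
q_7 = 318
s_7 = 302
t_7 = 420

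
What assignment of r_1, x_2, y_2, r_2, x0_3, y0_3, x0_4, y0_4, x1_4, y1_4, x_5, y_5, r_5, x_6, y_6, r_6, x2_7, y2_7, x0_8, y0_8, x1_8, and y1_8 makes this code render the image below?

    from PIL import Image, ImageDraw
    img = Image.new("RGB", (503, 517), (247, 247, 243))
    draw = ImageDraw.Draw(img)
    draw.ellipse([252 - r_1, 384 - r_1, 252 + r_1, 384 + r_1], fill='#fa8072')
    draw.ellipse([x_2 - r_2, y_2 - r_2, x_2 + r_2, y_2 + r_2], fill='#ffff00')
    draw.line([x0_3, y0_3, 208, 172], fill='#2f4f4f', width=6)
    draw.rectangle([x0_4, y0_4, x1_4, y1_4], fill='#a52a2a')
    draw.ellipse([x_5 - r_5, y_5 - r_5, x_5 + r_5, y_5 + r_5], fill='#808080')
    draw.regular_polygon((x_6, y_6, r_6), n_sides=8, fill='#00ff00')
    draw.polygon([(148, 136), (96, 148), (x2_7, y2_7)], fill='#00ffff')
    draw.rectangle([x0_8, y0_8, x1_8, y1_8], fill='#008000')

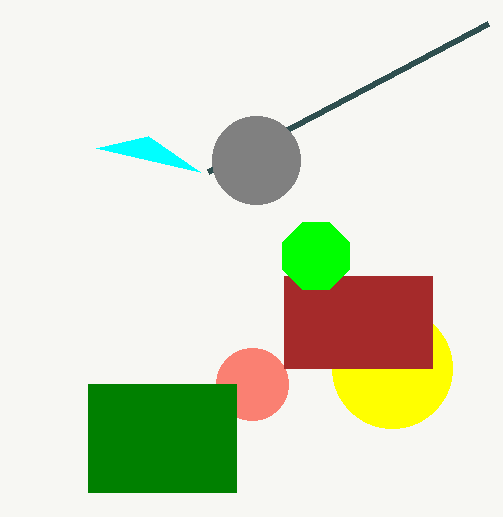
r_1 = 36
x_2 = 392
y_2 = 368
r_2 = 60
x0_3 = 488
y0_3 = 24
x0_4 = 284
y0_4 = 276
x1_4 = 432
y1_4 = 368
x_5 = 256
y_5 = 160
r_5 = 44
x_6 = 316
y_6 = 256
r_6 = 36
x2_7 = 200
y2_7 = 172
x0_8 = 88
y0_8 = 384
x1_8 = 236
y1_8 = 492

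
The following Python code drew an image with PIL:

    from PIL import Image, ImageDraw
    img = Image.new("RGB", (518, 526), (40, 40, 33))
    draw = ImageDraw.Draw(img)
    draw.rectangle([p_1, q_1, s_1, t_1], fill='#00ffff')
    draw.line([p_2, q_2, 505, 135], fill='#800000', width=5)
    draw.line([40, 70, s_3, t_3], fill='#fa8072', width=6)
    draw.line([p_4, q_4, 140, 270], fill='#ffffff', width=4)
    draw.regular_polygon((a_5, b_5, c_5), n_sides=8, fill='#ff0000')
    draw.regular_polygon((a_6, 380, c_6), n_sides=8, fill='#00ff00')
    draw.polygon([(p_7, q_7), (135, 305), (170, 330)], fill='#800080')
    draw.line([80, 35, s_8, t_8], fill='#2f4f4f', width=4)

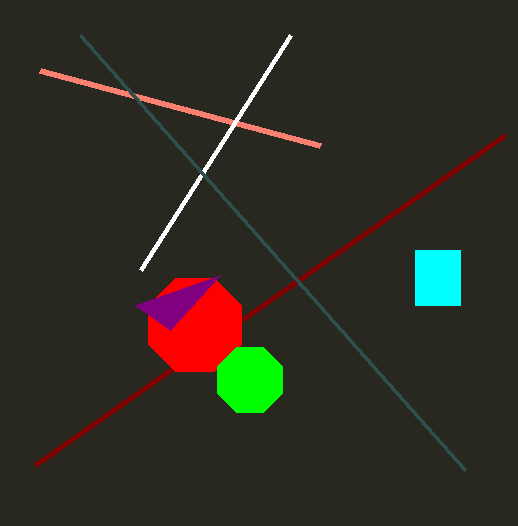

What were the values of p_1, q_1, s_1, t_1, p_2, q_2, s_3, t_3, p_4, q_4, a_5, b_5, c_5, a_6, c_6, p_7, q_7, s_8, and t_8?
p_1 = 415, q_1 = 250, s_1 = 460, t_1 = 305, p_2 = 35, q_2 = 465, s_3 = 320, t_3 = 145, p_4 = 290, q_4 = 35, a_5 = 195, b_5 = 325, c_5 = 50, a_6 = 250, c_6 = 35, p_7 = 220, q_7 = 275, s_8 = 465, t_8 = 470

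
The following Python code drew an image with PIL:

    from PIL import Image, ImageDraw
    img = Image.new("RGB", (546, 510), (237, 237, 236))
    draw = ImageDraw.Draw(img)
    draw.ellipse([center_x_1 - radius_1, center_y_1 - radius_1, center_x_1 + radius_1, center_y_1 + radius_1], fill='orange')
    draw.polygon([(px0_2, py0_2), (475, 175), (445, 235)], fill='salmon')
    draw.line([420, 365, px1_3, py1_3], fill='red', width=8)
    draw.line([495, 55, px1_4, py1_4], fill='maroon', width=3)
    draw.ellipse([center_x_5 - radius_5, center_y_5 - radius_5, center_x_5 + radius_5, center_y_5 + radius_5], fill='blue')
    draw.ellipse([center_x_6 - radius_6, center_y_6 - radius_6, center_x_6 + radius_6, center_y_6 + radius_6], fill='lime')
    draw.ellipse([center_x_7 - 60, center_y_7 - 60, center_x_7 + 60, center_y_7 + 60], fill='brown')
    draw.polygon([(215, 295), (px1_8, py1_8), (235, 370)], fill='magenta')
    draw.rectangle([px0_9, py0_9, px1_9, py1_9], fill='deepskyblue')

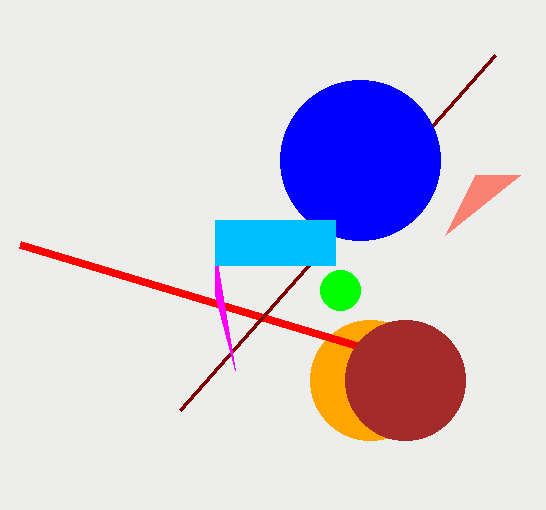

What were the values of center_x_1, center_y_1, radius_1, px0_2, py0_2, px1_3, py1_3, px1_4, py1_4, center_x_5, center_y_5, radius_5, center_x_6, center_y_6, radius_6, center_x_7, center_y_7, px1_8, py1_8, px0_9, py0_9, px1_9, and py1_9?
center_x_1 = 370
center_y_1 = 380
radius_1 = 60
px0_2 = 520
py0_2 = 175
px1_3 = 20
py1_3 = 245
px1_4 = 180
py1_4 = 410
center_x_5 = 360
center_y_5 = 160
radius_5 = 80
center_x_6 = 340
center_y_6 = 290
radius_6 = 20
center_x_7 = 405
center_y_7 = 380
px1_8 = 215
py1_8 = 250
px0_9 = 215
py0_9 = 220
px1_9 = 335
py1_9 = 265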